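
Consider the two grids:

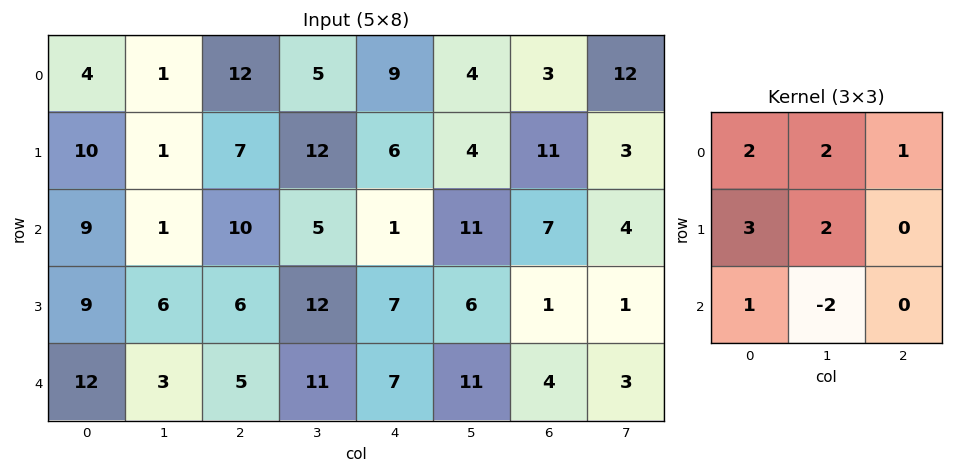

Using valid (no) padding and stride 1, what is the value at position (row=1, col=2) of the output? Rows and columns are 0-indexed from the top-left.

The receptive field on the input at this output position is [7 12 6 / 10 5 1 / 6 12 7]. Elementwise product with the kernel and sum: 7·2 + 12·2 + 6·1 + 10·3 + 5·2 + 6·1 + 12·-2.

66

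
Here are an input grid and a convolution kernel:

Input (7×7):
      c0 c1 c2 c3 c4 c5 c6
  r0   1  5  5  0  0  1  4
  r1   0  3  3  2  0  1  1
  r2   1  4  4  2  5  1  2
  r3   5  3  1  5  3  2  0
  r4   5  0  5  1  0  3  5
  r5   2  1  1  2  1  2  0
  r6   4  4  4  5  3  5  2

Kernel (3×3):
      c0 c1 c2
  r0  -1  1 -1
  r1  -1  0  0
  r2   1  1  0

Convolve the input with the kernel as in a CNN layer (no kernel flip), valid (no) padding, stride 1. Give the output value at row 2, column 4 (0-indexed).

-6

The receptive field on the input at this output position is [5 1 2 / 3 2 0 / 0 3 5]. Elementwise product with the kernel and sum: 5·-1 + 1·1 + 2·-1 + 3·-1 + 0·1 + 3·1.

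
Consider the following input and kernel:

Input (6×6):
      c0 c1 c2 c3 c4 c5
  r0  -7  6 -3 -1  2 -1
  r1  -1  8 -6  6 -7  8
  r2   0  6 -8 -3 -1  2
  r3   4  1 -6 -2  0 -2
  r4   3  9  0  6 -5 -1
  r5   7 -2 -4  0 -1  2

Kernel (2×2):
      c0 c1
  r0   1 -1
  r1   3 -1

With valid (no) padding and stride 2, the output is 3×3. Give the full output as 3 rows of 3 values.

-24 -26 -26
5 -21 -1
17 -18 -9

Output[0,0]: The receptive field on the input at this output position is [-7 6 / -1 8]. Elementwise product with the kernel and sum: -7·1 + 6·-1 + -1·3 + 8·-1.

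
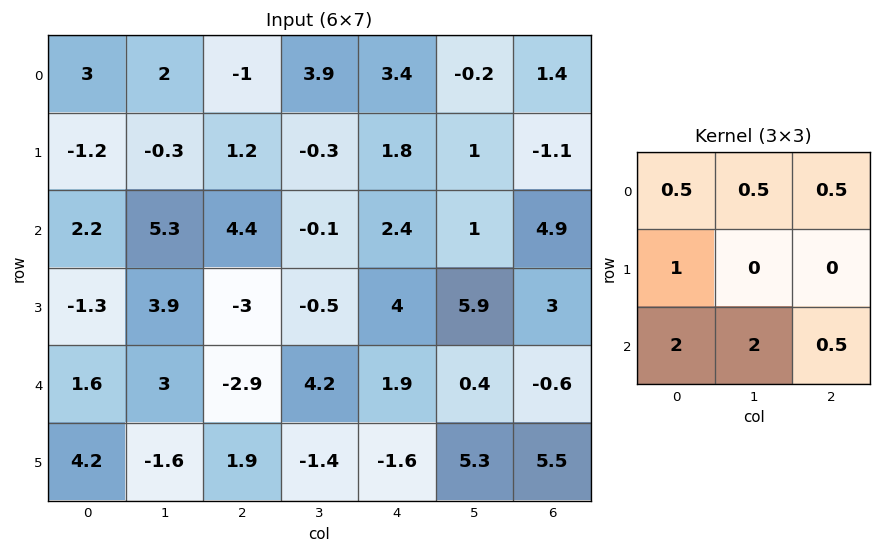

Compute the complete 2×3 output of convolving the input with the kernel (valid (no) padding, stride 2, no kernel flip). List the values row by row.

Output[0,0]: The receptive field on the input at this output position is [3 2 -1 / -1.2 -0.3 1.2 / 2.2 5.3 4.4]. Elementwise product with the kernel and sum: 3·0.5 + 2·0.5 + -1·0.5 + -1.2·1 + 2.2·2 + 5.3·2 + 4.4·0.5.

18 14.15 13.35
12.4 3.9 12.45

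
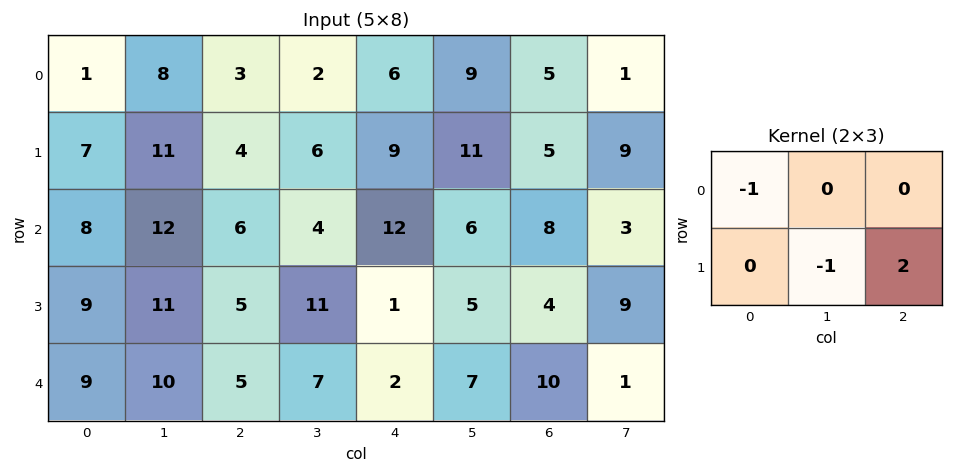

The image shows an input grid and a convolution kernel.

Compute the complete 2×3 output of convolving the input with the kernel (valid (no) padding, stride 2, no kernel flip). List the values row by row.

-4 9 -7
-9 -15 -9

Output[0,0]: The receptive field on the input at this output position is [1 8 3 / 7 11 4]. Elementwise product with the kernel and sum: 1·-1 + 11·-1 + 4·2.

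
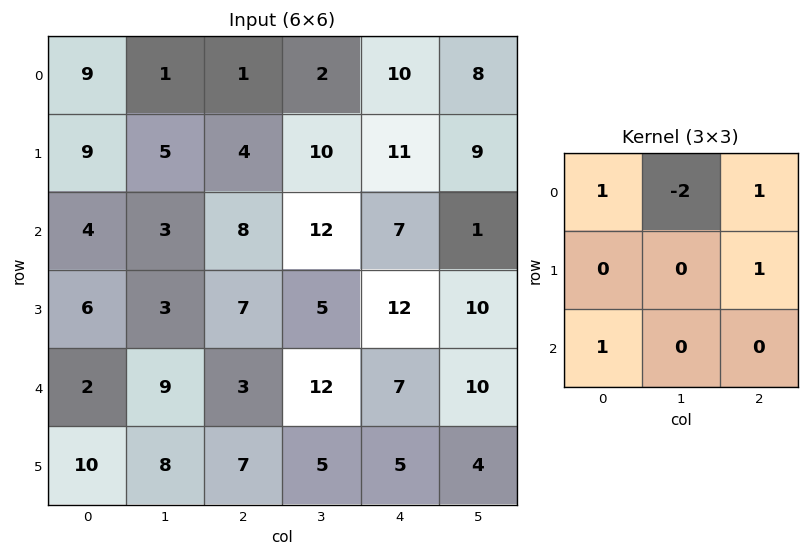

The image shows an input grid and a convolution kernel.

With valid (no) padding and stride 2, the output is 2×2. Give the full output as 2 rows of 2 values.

Output[0,0]: The receptive field on the input at this output position is [9 1 1 / 9 5 4 / 4 3 8]. Elementwise product with the kernel and sum: 9·1 + 1·-2 + 1·1 + 4·1 + 4·1.

16 26
15 6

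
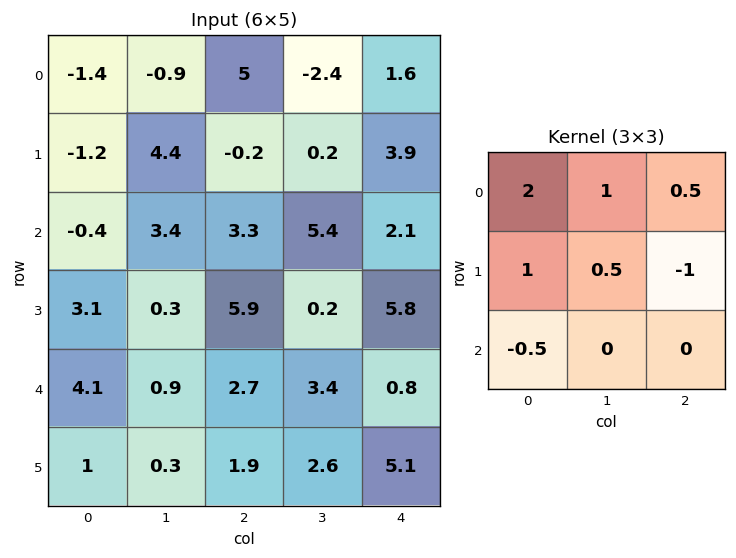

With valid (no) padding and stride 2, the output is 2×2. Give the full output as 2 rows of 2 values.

Output[0,0]: The receptive field on the input at this output position is [-1.4 -0.9 5 / -1.2 4.4 -0.2 / -0.4 3.4 3.3]. Elementwise product with the kernel and sum: -1.4·2 + -0.9·1 + 5·0.5 + -1.2·1 + 4.4·0.5 + -0.2·-1 + -0.4·-0.5.

0.2 2.75
-0.45 11.9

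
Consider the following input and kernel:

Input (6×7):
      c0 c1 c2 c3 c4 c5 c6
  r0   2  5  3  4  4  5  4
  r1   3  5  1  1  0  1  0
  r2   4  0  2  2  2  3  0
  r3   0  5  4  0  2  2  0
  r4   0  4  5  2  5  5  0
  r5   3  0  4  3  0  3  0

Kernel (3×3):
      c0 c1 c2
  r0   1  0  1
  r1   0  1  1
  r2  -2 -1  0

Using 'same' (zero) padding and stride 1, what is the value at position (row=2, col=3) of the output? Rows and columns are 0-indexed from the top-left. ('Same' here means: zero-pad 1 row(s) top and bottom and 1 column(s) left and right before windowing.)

The receptive field on the zero-padded input at this output position is [1 1 0 / 2 2 2 / 4 0 2]. Elementwise product with the kernel and sum: 1·1 + 0·1 + 2·1 + 2·1 + 4·-2 + 0·-1.

-3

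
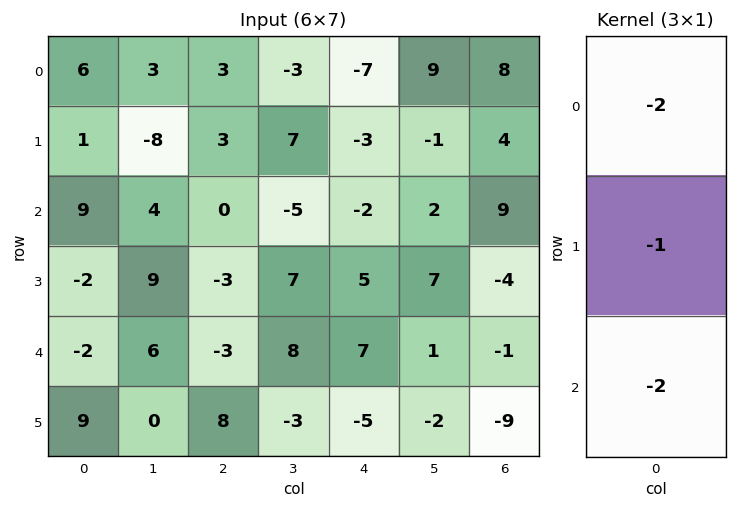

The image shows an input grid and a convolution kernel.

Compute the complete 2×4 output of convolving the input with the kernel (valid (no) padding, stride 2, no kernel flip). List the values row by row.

-31 -9 21 -38
-12 9 -15 -12

Output[0,0]: The receptive field on the input at this output position is [6 / 1 / 9]. Elementwise product with the kernel and sum: 6·-2 + 1·-1 + 9·-2.
Output[0,1]: The receptive field on the input at this output position is [3 / 3 / 0]. Elementwise product with the kernel and sum: 3·-2 + 3·-1 + 0·-2.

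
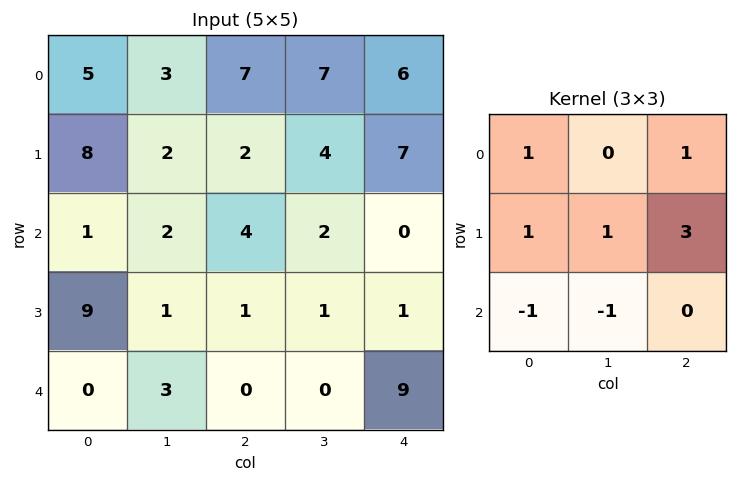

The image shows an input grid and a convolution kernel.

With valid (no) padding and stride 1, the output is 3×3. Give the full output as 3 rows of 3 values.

Output[0,0]: The receptive field on the input at this output position is [5 3 7 / 8 2 2 / 1 2 4]. Elementwise product with the kernel and sum: 5·1 + 7·1 + 8·1 + 2·1 + 2·3 + 1·-1 + 2·-1.
Output[0,1]: The receptive field on the input at this output position is [3 7 7 / 2 2 4 / 2 4 2]. Elementwise product with the kernel and sum: 3·1 + 7·1 + 2·1 + 2·1 + 4·3 + 2·-1 + 4·-1.

25 20 34
15 16 13
15 6 9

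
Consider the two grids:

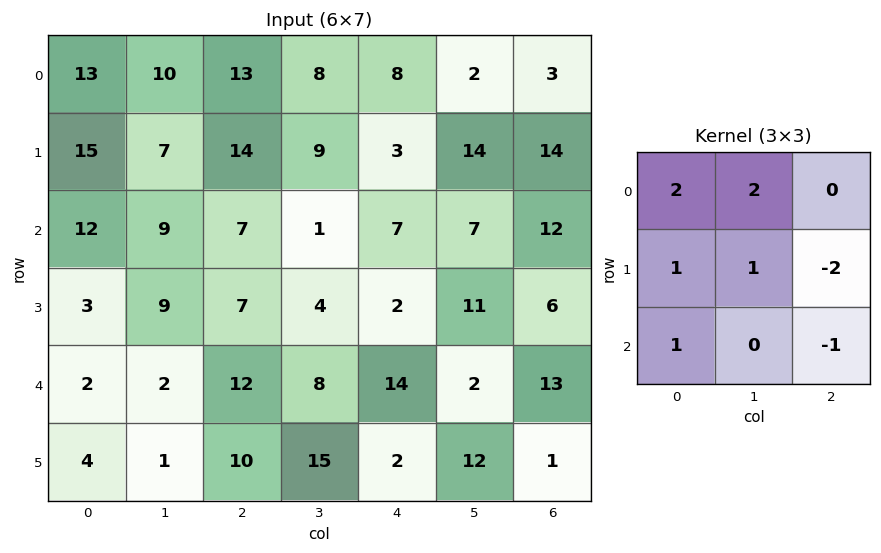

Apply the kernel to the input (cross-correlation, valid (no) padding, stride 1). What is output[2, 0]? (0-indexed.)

The receptive field on the input at this output position is [12 9 7 / 3 9 7 / 2 2 12]. Elementwise product with the kernel and sum: 12·2 + 9·2 + 3·1 + 9·1 + 7·-2 + 2·1 + 12·-1.

30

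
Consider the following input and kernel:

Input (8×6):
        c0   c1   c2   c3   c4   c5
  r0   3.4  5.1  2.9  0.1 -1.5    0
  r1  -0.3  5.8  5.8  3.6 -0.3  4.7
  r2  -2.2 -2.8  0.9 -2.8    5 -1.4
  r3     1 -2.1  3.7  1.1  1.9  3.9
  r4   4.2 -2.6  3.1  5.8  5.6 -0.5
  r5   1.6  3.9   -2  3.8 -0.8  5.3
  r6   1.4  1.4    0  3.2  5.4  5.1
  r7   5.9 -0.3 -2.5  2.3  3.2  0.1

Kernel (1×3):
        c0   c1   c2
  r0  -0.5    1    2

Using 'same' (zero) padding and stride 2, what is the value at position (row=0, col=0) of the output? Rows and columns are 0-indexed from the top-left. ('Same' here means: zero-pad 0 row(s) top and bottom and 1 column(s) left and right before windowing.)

13.6

The receptive field on the zero-padded input at this output position is [0 3.4 5.1]. Elementwise product with the kernel and sum: 0·-0.5 + 3.4·1 + 5.1·2.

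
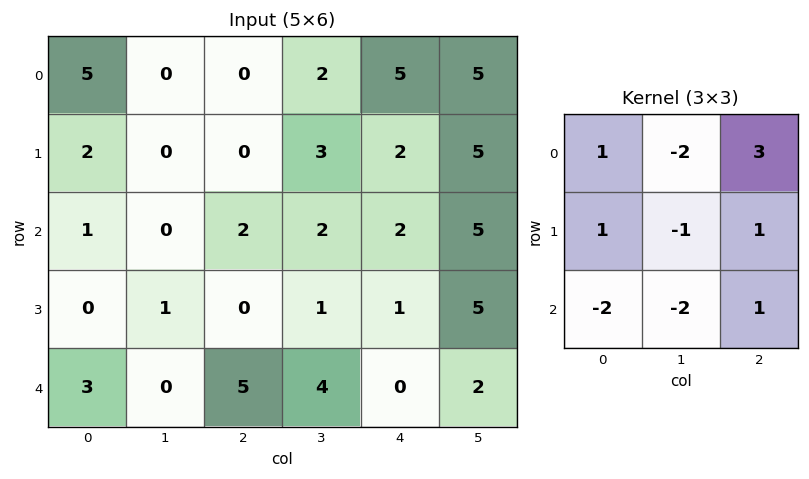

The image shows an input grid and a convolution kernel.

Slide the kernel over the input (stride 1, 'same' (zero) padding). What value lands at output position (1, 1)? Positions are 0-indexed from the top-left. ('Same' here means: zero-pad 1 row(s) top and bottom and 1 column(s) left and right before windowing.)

7

The receptive field on the zero-padded input at this output position is [5 0 0 / 2 0 0 / 1 0 2]. Elementwise product with the kernel and sum: 5·1 + 0·-2 + 0·3 + 2·1 + 0·-1 + 0·1 + 1·-2 + 0·-2 + 2·1.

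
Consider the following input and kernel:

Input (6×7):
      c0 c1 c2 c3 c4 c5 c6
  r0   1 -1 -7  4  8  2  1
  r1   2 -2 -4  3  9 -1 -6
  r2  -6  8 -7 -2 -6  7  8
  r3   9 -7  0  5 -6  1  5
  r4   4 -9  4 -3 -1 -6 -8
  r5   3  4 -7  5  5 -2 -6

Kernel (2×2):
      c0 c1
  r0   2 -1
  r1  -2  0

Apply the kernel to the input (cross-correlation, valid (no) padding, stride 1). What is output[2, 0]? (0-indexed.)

The receptive field on the input at this output position is [-6 8 / 9 -7]. Elementwise product with the kernel and sum: -6·2 + 8·-1 + 9·-2.

-38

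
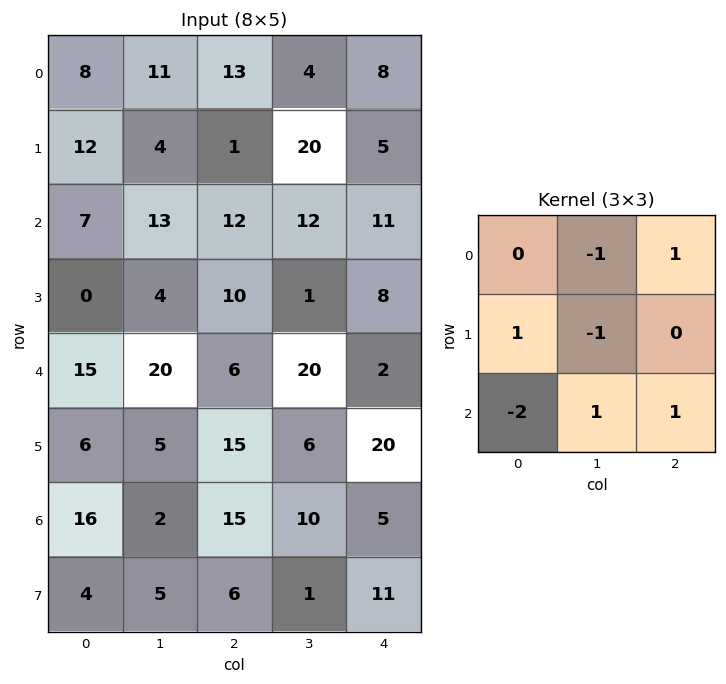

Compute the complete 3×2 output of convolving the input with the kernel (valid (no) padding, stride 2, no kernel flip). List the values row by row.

21 -16
-9 18
-28 -24

Output[0,0]: The receptive field on the input at this output position is [8 11 13 / 12 4 1 / 7 13 12]. Elementwise product with the kernel and sum: 11·-1 + 13·1 + 12·1 + 4·-1 + 7·-2 + 13·1 + 12·1.
Output[0,1]: The receptive field on the input at this output position is [13 4 8 / 1 20 5 / 12 12 11]. Elementwise product with the kernel and sum: 4·-1 + 8·1 + 1·1 + 20·-1 + 12·-2 + 12·1 + 11·1.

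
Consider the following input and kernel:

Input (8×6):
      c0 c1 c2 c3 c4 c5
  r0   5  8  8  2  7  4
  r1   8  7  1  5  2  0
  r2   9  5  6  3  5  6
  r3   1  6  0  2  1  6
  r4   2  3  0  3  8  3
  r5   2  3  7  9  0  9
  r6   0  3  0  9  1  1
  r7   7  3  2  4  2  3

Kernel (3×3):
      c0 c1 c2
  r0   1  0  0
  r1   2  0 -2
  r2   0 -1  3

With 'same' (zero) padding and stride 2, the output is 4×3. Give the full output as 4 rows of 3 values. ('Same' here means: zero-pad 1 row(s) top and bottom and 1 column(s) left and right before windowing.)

-3 26 -6
7 17 16
1 26 29
-4 1 32

Output[0,0]: The receptive field on the zero-padded input at this output position is [0 0 0 / 0 5 8 / 0 8 7]. Elementwise product with the kernel and sum: 0·1 + 0·2 + 8·-2 + 8·-1 + 7·3.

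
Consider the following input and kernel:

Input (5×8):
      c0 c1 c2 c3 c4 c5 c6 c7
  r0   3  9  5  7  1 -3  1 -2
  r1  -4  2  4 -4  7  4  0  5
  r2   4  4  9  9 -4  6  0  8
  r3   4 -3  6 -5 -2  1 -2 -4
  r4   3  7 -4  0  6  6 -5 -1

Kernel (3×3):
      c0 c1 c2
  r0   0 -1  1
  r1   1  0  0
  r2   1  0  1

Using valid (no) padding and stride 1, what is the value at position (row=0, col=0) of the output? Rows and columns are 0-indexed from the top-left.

5

The receptive field on the input at this output position is [3 9 5 / -4 2 4 / 4 4 9]. Elementwise product with the kernel and sum: 9·-1 + 5·1 + -4·1 + 4·1 + 9·1.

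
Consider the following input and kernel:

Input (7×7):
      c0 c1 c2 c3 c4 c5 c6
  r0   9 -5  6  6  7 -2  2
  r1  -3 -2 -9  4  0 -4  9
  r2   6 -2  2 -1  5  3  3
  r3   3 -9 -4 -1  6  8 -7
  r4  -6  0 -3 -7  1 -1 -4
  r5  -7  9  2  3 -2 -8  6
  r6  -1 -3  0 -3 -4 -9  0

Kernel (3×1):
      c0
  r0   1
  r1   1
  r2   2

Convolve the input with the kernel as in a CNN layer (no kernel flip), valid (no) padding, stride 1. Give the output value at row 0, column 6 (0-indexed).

17

The receptive field on the input at this output position is [2 / 9 / 3]. Elementwise product with the kernel and sum: 2·1 + 9·1 + 3·2.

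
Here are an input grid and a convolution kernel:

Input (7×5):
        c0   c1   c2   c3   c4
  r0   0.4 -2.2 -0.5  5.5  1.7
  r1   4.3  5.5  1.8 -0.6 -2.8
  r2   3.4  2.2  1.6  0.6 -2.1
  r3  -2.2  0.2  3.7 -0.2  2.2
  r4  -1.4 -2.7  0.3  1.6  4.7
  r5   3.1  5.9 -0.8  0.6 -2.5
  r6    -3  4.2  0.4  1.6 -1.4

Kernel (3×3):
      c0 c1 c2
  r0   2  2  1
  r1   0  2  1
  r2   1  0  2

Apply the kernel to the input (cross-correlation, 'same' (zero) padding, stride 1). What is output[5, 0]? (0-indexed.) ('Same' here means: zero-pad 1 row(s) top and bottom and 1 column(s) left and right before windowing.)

The receptive field on the zero-padded input at this output position is [0 -1.4 -2.7 / 0 3.1 5.9 / 0 -3 4.2]. Elementwise product with the kernel and sum: 0·2 + -1.4·2 + -2.7·1 + 3.1·2 + 5.9·1 + 0·1 + 4.2·2.

15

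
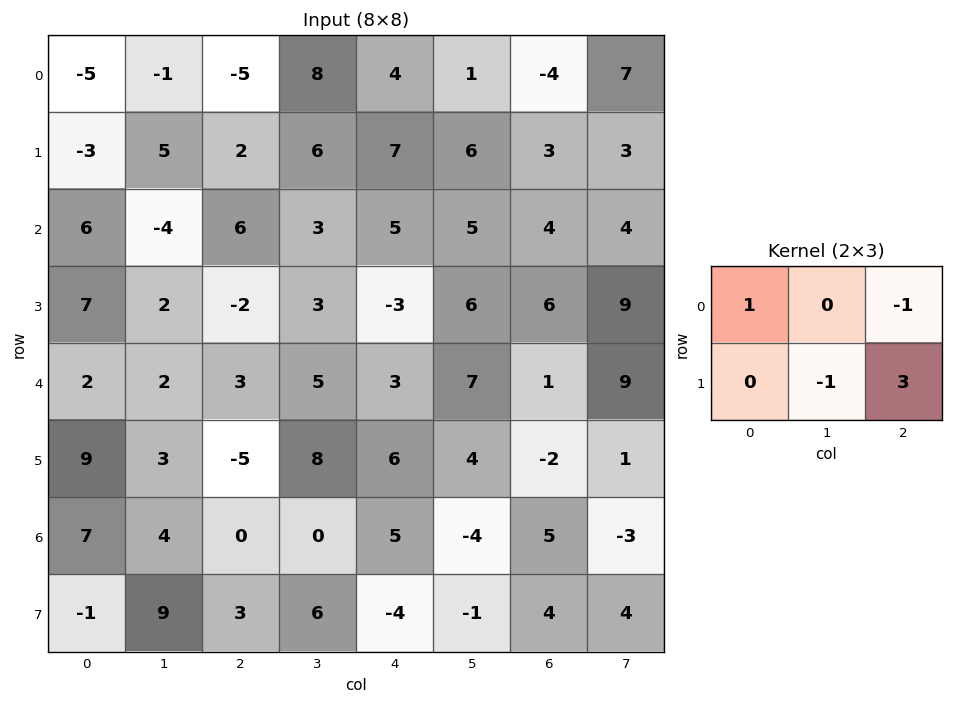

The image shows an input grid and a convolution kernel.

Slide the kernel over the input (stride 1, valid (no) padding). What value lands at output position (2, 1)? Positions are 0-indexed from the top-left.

The receptive field on the input at this output position is [-4 6 3 / 2 -2 3]. Elementwise product with the kernel and sum: -4·1 + 3·-1 + -2·-1 + 3·3.

4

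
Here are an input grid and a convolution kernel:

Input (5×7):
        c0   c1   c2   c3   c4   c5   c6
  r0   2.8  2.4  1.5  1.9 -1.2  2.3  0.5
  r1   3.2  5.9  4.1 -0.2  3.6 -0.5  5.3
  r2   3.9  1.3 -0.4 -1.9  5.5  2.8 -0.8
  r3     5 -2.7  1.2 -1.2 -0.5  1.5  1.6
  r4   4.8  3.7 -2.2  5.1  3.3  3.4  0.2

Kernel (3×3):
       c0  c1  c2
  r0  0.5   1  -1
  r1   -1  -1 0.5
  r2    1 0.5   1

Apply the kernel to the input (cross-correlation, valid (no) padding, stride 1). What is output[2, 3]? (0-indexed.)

14.35

The receptive field on the input at this output position is [-1.9 5.5 2.8 / -1.2 -0.5 1.5 / 5.1 3.3 3.4]. Elementwise product with the kernel and sum: -1.9·0.5 + 5.5·1 + 2.8·-1 + -1.2·-1 + -0.5·-1 + 1.5·0.5 + 5.1·1 + 3.3·0.5 + 3.4·1.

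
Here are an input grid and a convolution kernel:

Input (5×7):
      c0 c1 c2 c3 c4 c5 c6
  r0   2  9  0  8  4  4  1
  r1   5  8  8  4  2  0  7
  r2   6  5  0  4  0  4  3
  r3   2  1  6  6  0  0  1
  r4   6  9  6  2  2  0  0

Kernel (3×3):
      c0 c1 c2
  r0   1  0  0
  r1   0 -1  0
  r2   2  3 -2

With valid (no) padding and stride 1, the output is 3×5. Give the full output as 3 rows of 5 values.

21 3 8 6 10
-5 16 34 16 -4
32 31 8 14 4

Output[0,0]: The receptive field on the input at this output position is [2 9 0 / 5 8 8 / 6 5 0]. Elementwise product with the kernel and sum: 2·1 + 8·-1 + 6·2 + 5·3 + 0·-2.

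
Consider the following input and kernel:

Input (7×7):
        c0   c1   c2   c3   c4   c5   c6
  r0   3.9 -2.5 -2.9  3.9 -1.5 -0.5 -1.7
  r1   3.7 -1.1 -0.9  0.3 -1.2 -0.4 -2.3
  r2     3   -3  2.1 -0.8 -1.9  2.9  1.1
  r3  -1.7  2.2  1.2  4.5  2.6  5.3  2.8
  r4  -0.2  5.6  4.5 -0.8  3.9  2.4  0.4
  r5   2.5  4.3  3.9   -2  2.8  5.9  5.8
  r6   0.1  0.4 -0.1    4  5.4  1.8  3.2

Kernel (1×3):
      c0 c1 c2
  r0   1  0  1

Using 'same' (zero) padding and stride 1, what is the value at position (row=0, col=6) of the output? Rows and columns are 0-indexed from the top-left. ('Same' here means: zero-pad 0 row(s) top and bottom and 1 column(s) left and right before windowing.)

The receptive field on the zero-padded input at this output position is [-0.5 -1.7 0]. Elementwise product with the kernel and sum: -0.5·1 + 0·1.

-0.5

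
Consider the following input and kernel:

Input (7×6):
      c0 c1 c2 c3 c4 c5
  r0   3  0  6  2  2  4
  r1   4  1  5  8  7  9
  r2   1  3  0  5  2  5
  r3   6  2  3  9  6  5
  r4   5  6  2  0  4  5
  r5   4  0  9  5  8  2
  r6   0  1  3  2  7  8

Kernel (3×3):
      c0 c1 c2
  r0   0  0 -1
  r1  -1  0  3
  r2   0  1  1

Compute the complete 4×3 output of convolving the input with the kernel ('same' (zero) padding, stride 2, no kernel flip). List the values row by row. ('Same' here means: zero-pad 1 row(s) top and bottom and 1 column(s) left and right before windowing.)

Output[0,0]: The receptive field on the zero-padded input at this output position is [0 0 0 / 0 3 0 / 0 4 1]. Elementwise product with the kernel and sum: 0·-1 + 0·-1 + 0·3 + 4·1 + 1·1.
Output[0,1]: The receptive field on the zero-padded input at this output position is [0 0 0 / 0 6 2 / 1 5 8]. Elementwise product with the kernel and sum: 0·-1 + 0·-1 + 2·3 + 5·1 + 8·1.

5 19 26
16 16 12
20 -1 20
3 0 20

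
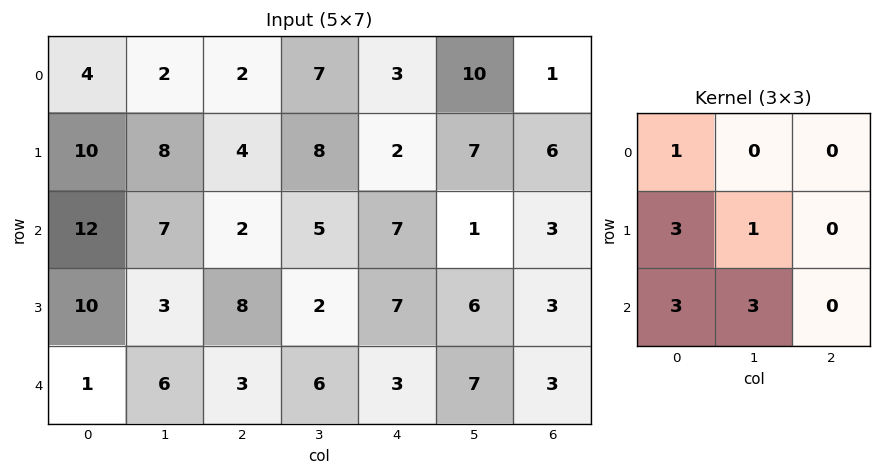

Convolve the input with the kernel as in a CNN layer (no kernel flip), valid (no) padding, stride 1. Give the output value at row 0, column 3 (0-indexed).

69

The receptive field on the input at this output position is [7 3 10 / 8 2 7 / 5 7 1]. Elementwise product with the kernel and sum: 7·1 + 8·3 + 2·1 + 5·3 + 7·3.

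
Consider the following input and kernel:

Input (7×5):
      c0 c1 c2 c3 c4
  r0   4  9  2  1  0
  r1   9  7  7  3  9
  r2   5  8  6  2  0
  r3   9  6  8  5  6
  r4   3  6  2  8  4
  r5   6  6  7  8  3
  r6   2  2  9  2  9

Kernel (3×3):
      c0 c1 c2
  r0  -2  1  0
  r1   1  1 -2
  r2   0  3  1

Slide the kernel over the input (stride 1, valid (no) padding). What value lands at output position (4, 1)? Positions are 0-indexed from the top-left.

16

The receptive field on the input at this output position is [6 2 8 / 6 7 8 / 2 9 2]. Elementwise product with the kernel and sum: 6·-2 + 2·1 + 6·1 + 7·1 + 8·-2 + 9·3 + 2·1.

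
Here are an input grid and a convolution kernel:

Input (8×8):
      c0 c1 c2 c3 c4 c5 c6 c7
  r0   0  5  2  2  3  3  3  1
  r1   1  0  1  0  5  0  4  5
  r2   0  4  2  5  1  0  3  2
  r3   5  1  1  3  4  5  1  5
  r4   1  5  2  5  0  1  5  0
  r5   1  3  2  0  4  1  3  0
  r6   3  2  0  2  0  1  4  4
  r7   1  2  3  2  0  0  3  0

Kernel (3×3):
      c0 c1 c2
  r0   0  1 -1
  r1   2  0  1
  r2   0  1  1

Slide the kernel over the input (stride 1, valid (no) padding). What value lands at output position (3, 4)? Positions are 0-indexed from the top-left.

13

The receptive field on the input at this output position is [4 5 1 / 0 1 5 / 4 1 3]. Elementwise product with the kernel and sum: 5·1 + 1·-1 + 0·2 + 5·1 + 1·1 + 3·1.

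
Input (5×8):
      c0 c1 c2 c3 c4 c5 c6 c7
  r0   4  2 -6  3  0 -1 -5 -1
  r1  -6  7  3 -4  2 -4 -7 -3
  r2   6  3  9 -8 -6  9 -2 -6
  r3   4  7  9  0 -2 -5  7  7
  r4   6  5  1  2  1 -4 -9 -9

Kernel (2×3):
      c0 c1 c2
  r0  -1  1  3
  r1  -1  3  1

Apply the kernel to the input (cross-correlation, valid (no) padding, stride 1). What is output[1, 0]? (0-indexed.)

34

The receptive field on the input at this output position is [-6 7 3 / 6 3 9]. Elementwise product with the kernel and sum: -6·-1 + 7·1 + 3·3 + 6·-1 + 3·3 + 9·1.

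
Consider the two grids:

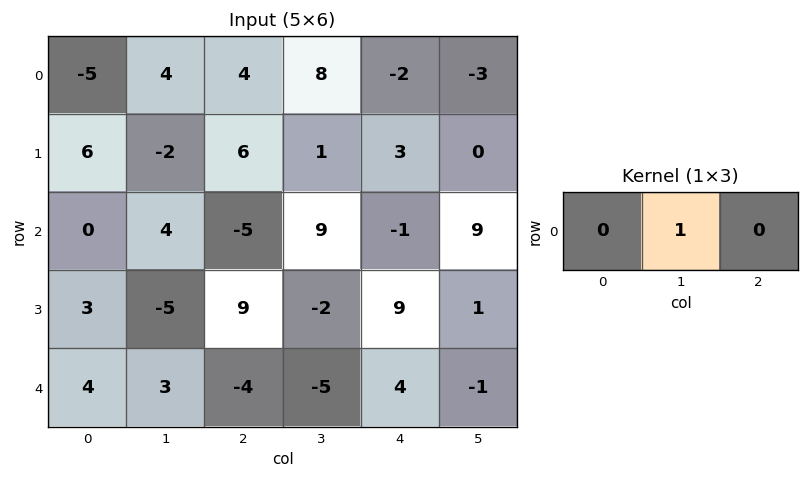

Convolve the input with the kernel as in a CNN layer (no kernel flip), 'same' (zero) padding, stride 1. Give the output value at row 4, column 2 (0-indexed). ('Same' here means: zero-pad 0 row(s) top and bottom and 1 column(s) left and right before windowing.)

-4

The receptive field on the zero-padded input at this output position is [3 -4 -5]. Elementwise product with the kernel and sum: -4·1.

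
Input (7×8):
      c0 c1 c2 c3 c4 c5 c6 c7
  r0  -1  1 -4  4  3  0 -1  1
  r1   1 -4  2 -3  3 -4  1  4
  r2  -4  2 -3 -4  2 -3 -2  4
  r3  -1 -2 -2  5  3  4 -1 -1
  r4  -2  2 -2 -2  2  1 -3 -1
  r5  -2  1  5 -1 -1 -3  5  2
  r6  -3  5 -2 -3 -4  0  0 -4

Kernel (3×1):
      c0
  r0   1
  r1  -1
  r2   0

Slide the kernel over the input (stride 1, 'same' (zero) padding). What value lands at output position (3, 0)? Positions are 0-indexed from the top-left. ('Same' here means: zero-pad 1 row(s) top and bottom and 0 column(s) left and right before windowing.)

-3

The receptive field on the zero-padded input at this output position is [-4 / -1 / -2]. Elementwise product with the kernel and sum: -4·1 + -1·-1.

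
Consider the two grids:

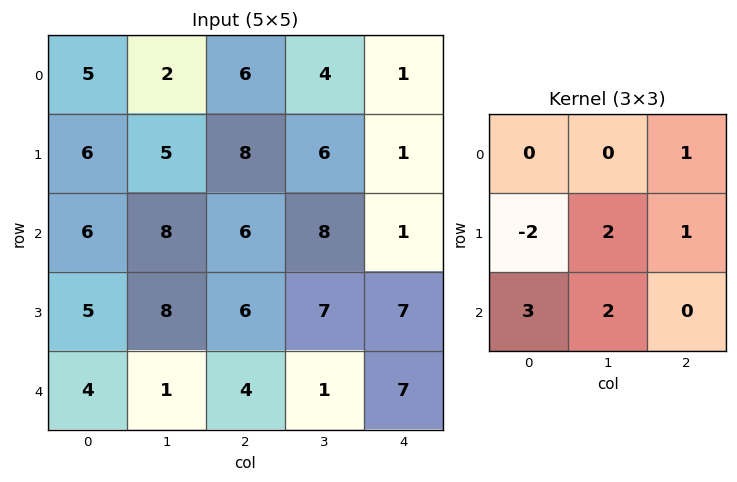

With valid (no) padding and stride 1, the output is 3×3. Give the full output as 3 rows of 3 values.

Output[0,0]: The receptive field on the input at this output position is [5 2 6 / 6 5 8 / 6 8 6]. Elementwise product with the kernel and sum: 6·1 + 6·-2 + 5·2 + 8·1 + 6·3 + 8·2.
Output[0,1]: The receptive field on the input at this output position is [2 6 4 / 5 8 6 / 8 6 8]. Elementwise product with the kernel and sum: 4·1 + 5·-2 + 8·2 + 6·1 + 8·3 + 6·2.

46 52 32
49 46 38
32 22 24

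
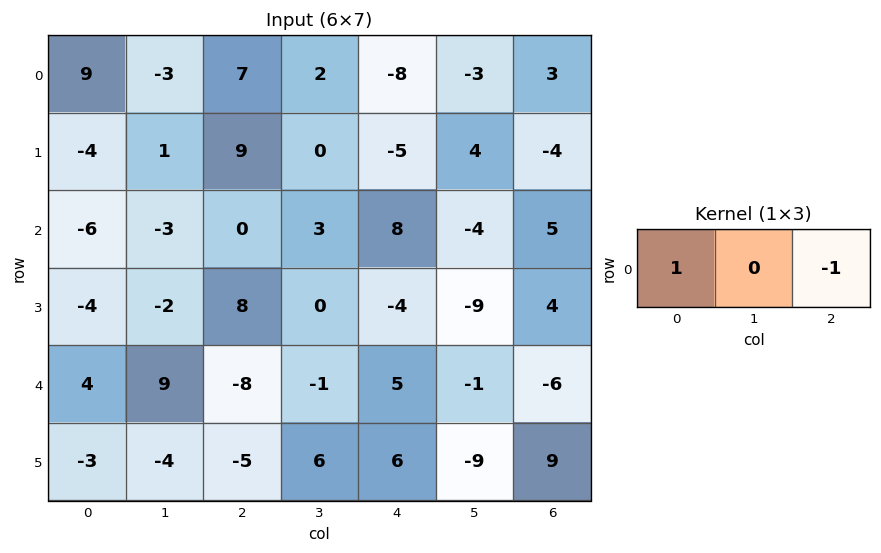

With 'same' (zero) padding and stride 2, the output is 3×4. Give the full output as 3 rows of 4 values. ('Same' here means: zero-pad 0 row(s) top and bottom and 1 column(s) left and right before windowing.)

Output[0,0]: The receptive field on the zero-padded input at this output position is [0 9 -3]. Elementwise product with the kernel and sum: 0·1 + -3·-1.
Output[0,1]: The receptive field on the zero-padded input at this output position is [-3 7 2]. Elementwise product with the kernel and sum: -3·1 + 2·-1.

3 -5 5 -3
3 -6 7 -4
-9 10 0 -1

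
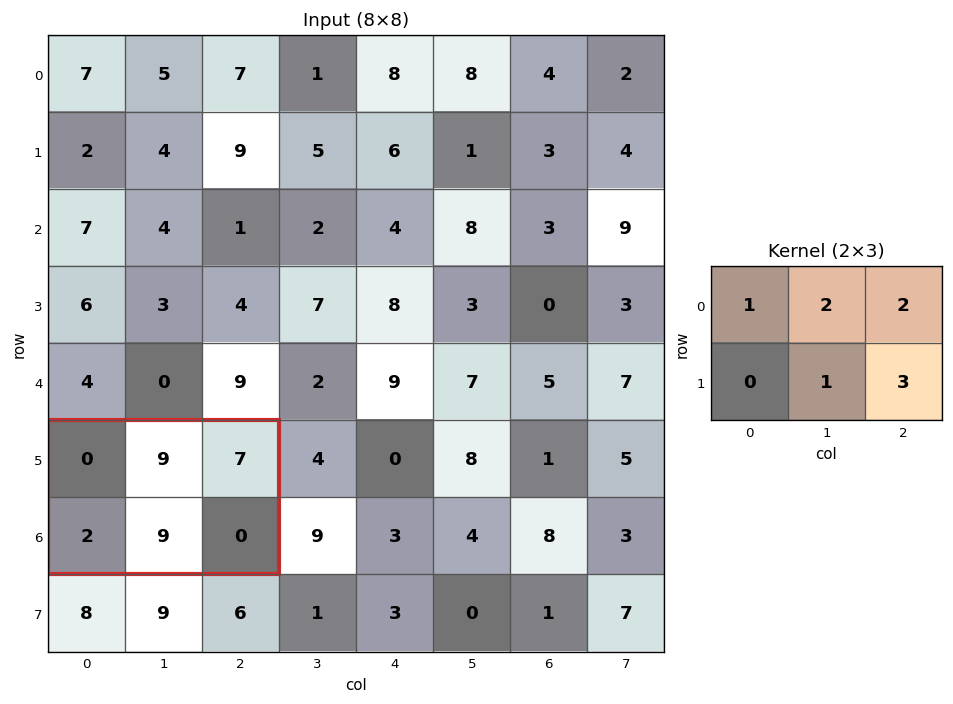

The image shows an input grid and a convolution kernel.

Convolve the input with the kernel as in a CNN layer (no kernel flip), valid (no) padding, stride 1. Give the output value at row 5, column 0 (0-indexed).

41

The receptive field on the input at this output position is [0 9 7 / 2 9 0]. Elementwise product with the kernel and sum: 0·1 + 9·2 + 7·2 + 9·1 + 0·3.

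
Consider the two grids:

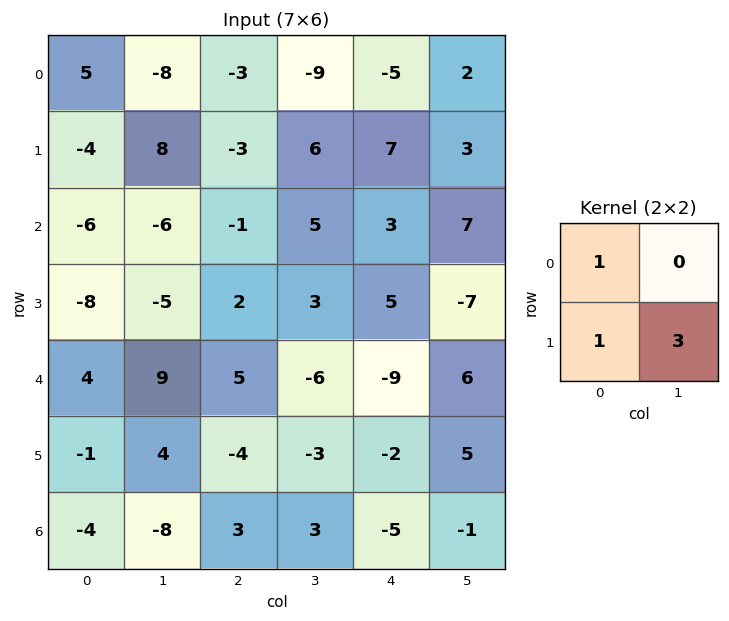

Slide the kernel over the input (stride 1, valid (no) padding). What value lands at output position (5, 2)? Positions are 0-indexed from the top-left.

8

The receptive field on the input at this output position is [-4 -3 / 3 3]. Elementwise product with the kernel and sum: -4·1 + 3·1 + 3·3.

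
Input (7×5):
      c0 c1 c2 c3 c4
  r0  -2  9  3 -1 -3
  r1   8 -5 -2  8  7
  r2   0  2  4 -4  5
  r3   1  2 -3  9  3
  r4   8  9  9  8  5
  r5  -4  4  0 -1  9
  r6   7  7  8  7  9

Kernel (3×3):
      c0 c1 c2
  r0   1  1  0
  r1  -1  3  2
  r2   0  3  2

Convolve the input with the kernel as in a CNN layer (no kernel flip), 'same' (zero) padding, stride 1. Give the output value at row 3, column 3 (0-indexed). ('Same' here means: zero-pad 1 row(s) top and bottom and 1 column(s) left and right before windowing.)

The receptive field on the zero-padded input at this output position is [4 -4 5 / -3 9 3 / 9 8 5]. Elementwise product with the kernel and sum: 4·1 + -4·1 + -3·-1 + 9·3 + 3·2 + 8·3 + 5·2.

70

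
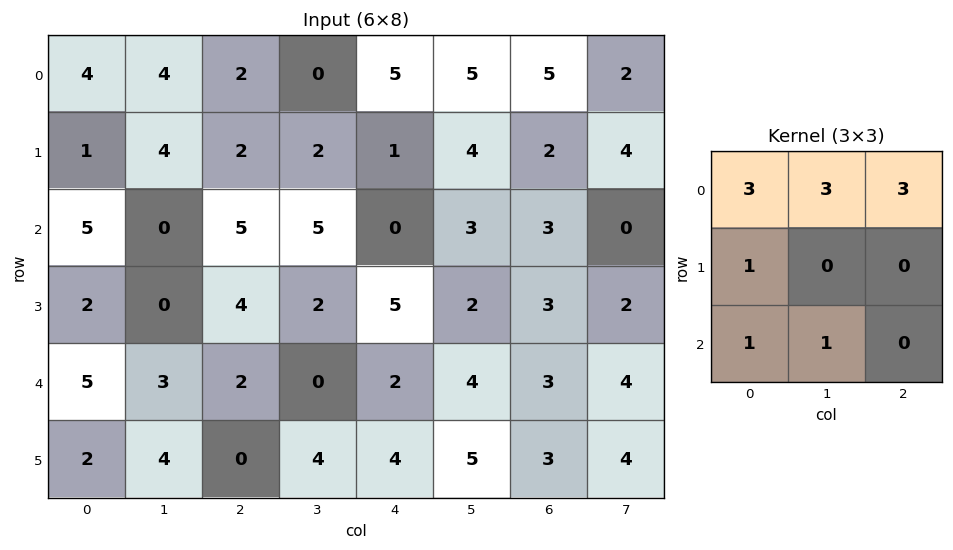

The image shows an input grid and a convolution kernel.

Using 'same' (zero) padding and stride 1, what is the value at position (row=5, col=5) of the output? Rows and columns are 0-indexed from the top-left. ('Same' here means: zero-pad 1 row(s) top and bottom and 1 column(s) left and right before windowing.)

31

The receptive field on the zero-padded input at this output position is [2 4 3 / 4 5 3 / 0 0 0]. Elementwise product with the kernel and sum: 2·3 + 4·3 + 3·3 + 4·1 + 0·1 + 0·1.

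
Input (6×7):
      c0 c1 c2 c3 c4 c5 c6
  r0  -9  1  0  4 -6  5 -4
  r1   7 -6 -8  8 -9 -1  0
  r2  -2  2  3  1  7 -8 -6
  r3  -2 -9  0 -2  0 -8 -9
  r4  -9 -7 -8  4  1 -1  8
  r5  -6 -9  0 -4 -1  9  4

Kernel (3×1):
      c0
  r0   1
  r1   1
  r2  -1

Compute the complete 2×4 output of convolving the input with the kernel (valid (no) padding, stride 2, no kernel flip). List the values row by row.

0 -11 -22 2
5 11 6 -23

Output[0,0]: The receptive field on the input at this output position is [-9 / 7 / -2]. Elementwise product with the kernel and sum: -9·1 + 7·1 + -2·-1.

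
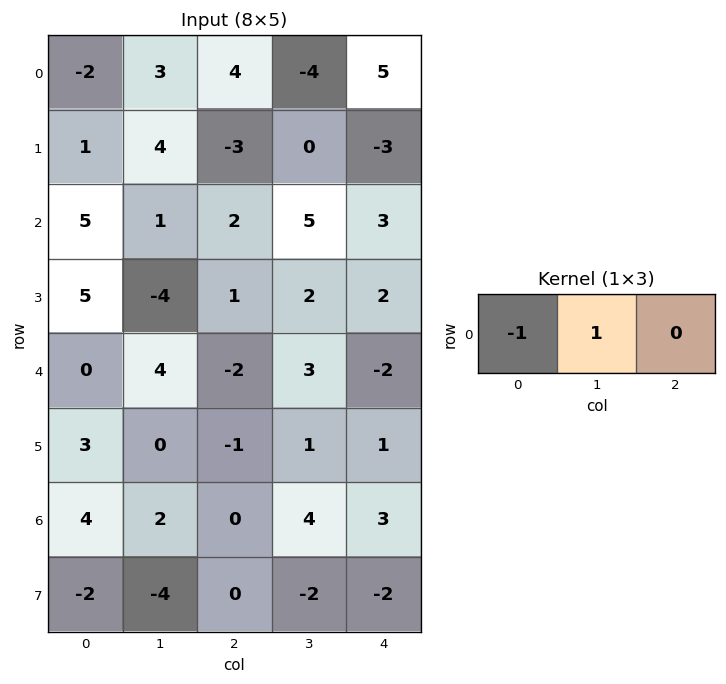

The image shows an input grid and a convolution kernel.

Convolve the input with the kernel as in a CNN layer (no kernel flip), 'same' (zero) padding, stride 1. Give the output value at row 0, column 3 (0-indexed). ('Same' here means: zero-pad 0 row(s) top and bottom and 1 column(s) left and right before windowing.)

The receptive field on the zero-padded input at this output position is [4 -4 5]. Elementwise product with the kernel and sum: 4·-1 + -4·1.

-8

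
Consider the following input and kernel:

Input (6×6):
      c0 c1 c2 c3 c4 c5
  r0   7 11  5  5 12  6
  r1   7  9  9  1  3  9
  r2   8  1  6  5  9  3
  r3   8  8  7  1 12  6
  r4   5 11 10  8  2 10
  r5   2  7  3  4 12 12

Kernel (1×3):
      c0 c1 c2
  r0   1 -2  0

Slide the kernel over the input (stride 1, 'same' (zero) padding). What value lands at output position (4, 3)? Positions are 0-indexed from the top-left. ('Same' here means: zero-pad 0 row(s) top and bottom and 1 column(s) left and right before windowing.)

The receptive field on the zero-padded input at this output position is [10 8 2]. Elementwise product with the kernel and sum: 10·1 + 8·-2.

-6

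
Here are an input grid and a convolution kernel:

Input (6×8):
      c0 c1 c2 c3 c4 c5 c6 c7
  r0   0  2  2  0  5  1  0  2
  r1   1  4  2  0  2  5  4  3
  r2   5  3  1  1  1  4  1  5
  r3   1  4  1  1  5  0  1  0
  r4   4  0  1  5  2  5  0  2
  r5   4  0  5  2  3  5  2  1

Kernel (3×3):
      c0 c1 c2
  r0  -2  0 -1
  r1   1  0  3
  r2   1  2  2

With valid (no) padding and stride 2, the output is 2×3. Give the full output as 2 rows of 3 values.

Output[0,0]: The receptive field on the input at this output position is [0 2 2 / 1 4 2 / 5 3 1]. Elementwise product with the kernel and sum: 0·-2 + 2·-1 + 1·1 + 2·3 + 5·1 + 3·2 + 1·2.

18 4 15
-1 28 17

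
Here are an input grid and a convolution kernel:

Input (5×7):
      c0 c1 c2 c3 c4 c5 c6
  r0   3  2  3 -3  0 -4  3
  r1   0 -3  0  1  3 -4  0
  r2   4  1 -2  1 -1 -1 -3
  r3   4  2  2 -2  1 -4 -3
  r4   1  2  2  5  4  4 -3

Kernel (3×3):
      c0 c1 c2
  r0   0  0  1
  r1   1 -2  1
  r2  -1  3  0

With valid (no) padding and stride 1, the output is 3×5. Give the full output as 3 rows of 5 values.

8 -12 6 -17 12
2 11 -10 3 -15
5 1 19 -2 11

Output[0,0]: The receptive field on the input at this output position is [3 2 3 / 0 -3 0 / 4 1 -2]. Elementwise product with the kernel and sum: 3·1 + 0·1 + -3·-2 + 0·1 + 4·-1 + 1·3.
Output[0,1]: The receptive field on the input at this output position is [2 3 -3 / -3 0 1 / 1 -2 1]. Elementwise product with the kernel and sum: -3·1 + -3·1 + 0·-2 + 1·1 + 1·-1 + -2·3.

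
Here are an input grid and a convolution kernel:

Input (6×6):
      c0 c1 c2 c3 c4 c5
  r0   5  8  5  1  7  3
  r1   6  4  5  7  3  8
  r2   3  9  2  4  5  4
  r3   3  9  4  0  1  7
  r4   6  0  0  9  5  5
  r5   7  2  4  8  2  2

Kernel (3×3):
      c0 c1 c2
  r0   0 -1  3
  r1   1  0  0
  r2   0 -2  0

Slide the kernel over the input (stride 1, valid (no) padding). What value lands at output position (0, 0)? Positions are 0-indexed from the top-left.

The receptive field on the input at this output position is [5 8 5 / 6 4 5 / 3 9 2]. Elementwise product with the kernel and sum: 8·-1 + 5·3 + 6·1 + 9·-2.

-5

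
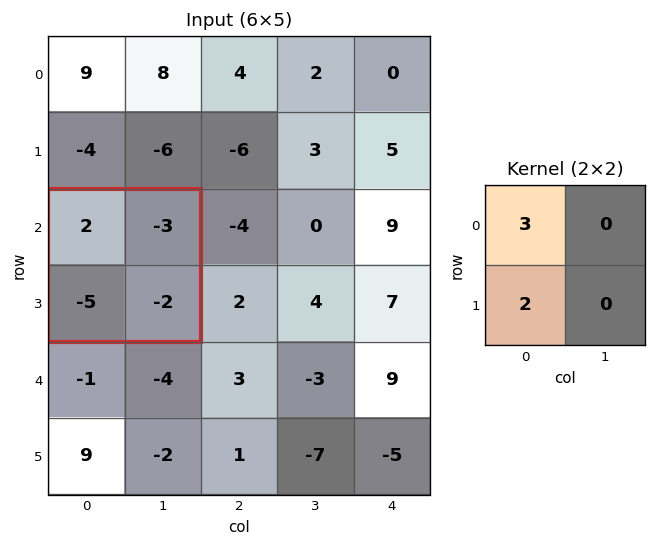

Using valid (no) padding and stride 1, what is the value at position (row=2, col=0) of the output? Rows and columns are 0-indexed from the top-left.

-4

The receptive field on the input at this output position is [2 -3 / -5 -2]. Elementwise product with the kernel and sum: 2·3 + -5·2.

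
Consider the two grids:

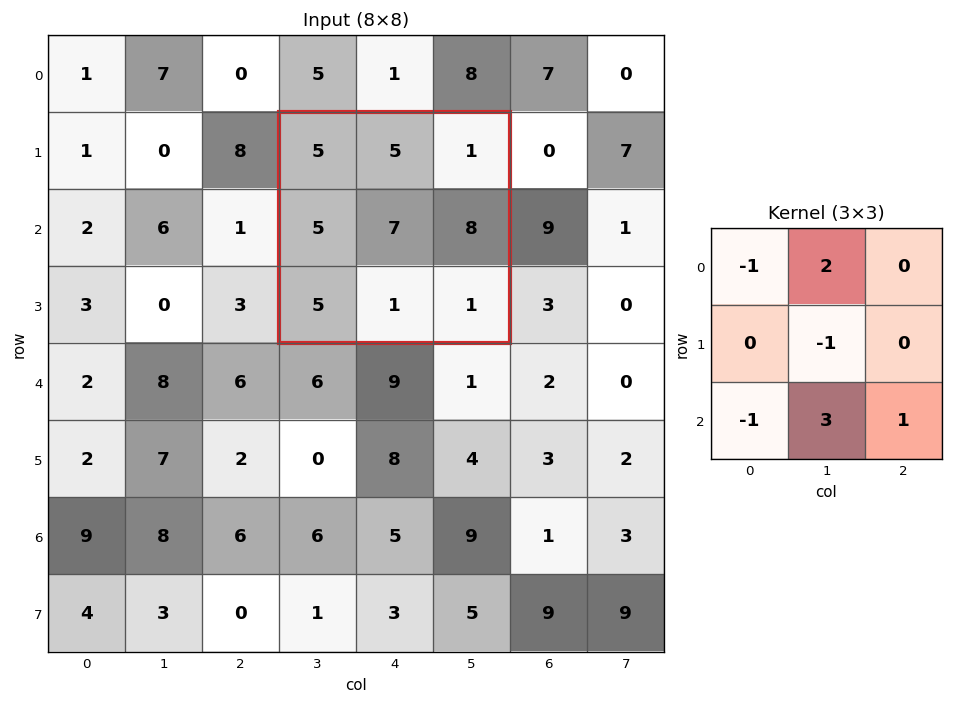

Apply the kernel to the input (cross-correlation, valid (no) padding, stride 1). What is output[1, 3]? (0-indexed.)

The receptive field on the input at this output position is [5 5 1 / 5 7 8 / 5 1 1]. Elementwise product with the kernel and sum: 5·-1 + 5·2 + 7·-1 + 5·-1 + 1·3 + 1·1.

-3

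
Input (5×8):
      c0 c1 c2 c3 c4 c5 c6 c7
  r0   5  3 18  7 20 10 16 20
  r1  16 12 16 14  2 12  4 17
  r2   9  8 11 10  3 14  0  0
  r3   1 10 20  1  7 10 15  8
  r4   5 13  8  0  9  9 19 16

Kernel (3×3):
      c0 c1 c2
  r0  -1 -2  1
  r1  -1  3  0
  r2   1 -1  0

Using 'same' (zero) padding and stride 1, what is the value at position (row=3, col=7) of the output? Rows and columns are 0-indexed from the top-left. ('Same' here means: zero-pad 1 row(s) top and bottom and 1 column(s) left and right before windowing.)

12

The receptive field on the zero-padded input at this output position is [0 0 0 / 15 8 0 / 19 16 0]. Elementwise product with the kernel and sum: 0·-1 + 0·-2 + 0·1 + 15·-1 + 8·3 + 19·1 + 16·-1.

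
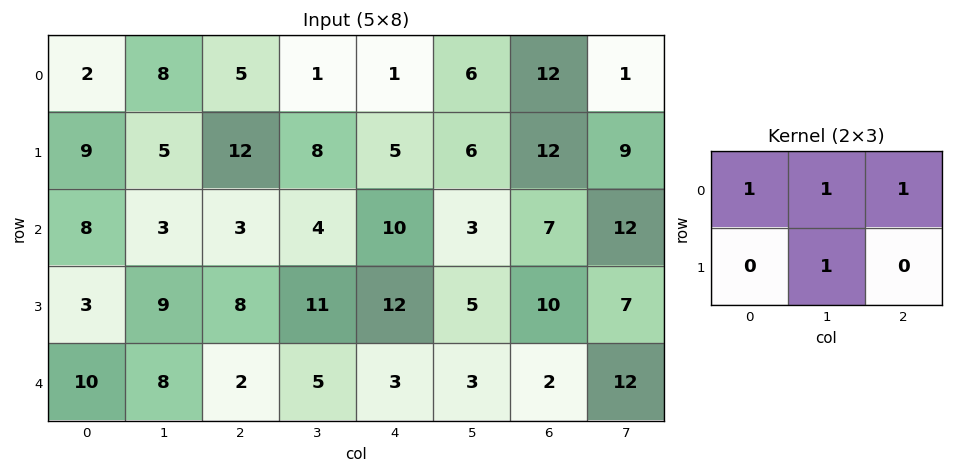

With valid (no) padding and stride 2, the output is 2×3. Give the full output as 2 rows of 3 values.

20 15 25
23 28 25

Output[0,0]: The receptive field on the input at this output position is [2 8 5 / 9 5 12]. Elementwise product with the kernel and sum: 2·1 + 8·1 + 5·1 + 5·1.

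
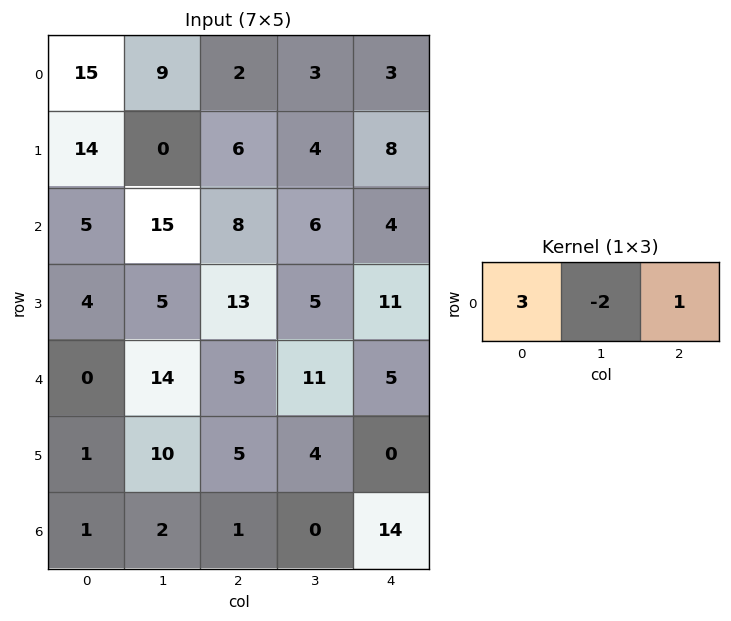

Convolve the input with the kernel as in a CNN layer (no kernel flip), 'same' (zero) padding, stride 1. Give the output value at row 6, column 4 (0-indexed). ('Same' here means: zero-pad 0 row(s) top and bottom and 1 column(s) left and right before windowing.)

-28

The receptive field on the zero-padded input at this output position is [0 14 0]. Elementwise product with the kernel and sum: 0·3 + 14·-2 + 0·1.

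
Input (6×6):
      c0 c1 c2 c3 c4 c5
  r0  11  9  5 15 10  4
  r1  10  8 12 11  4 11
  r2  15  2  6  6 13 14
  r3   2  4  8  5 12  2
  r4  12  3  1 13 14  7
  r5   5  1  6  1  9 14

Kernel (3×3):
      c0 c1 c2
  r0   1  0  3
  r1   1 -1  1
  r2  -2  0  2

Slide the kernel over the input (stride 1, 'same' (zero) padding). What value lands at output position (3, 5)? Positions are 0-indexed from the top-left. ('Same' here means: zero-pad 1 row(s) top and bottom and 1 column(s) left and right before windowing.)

-5

The receptive field on the zero-padded input at this output position is [13 14 0 / 12 2 0 / 14 7 0]. Elementwise product with the kernel and sum: 13·1 + 0·3 + 12·1 + 2·-1 + 0·1 + 14·-2 + 0·2.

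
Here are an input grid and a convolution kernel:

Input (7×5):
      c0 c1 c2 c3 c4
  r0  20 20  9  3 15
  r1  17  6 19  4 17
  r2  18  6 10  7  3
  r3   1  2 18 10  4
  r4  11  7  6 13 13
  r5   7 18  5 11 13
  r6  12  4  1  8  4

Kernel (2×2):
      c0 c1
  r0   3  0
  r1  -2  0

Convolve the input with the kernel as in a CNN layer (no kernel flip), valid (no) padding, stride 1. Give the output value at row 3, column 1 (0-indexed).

The receptive field on the input at this output position is [2 18 / 7 6]. Elementwise product with the kernel and sum: 2·3 + 7·-2.

-8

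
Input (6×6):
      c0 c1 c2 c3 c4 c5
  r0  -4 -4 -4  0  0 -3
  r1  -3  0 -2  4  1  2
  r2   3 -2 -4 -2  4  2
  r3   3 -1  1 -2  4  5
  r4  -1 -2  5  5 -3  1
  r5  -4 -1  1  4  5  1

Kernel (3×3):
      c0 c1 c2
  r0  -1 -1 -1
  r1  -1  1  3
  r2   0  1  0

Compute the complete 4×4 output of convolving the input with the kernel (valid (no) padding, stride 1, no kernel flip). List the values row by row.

Output[0,0]: The receptive field on the input at this output position is [-4 -4 -4 / -3 0 -2 / 3 -2 -4]. Elementwise product with the kernel and sum: -4·-1 + -4·-1 + -4·-1 + -3·-1 + 0·1 + -2·3 + -2·1.
Output[0,1]: The receptive field on the input at this output position is [-4 -4 0 / 0 -2 4 / -2 -4 -2]. Elementwise product with the kernel and sum: -4·-1 + -4·-1 + 0·-1 + 0·-1 + -2·1 + 4·3 + -4·1.

7 14 11 10
-13 -9 9 9
0 9 16 14
10 25 -8 -7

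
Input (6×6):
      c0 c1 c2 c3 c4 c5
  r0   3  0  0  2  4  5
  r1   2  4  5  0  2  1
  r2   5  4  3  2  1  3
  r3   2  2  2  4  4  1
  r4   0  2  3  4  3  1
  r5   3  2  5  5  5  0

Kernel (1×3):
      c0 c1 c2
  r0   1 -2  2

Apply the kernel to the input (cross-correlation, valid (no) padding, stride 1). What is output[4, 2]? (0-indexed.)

1

The receptive field on the input at this output position is [3 4 3]. Elementwise product with the kernel and sum: 3·1 + 4·-2 + 3·2.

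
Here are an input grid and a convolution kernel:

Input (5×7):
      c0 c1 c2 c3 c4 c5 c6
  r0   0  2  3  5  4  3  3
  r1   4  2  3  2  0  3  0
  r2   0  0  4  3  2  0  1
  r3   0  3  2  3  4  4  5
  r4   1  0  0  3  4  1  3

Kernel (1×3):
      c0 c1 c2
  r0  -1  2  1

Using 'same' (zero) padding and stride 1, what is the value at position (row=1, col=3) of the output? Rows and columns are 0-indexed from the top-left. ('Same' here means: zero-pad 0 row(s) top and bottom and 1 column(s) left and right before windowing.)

The receptive field on the zero-padded input at this output position is [3 2 0]. Elementwise product with the kernel and sum: 3·-1 + 2·2 + 0·1.

1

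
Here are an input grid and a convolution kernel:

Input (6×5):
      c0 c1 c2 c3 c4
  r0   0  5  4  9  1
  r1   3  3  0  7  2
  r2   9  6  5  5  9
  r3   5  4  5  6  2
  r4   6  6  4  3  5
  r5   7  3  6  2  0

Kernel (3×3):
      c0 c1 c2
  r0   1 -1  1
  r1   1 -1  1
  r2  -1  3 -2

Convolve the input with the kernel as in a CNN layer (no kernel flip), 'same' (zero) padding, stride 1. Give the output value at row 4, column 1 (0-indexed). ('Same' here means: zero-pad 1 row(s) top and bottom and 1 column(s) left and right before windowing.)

0

The receptive field on the zero-padded input at this output position is [5 4 5 / 6 6 4 / 7 3 6]. Elementwise product with the kernel and sum: 5·1 + 4·-1 + 5·1 + 6·1 + 6·-1 + 4·1 + 7·-1 + 3·3 + 6·-2.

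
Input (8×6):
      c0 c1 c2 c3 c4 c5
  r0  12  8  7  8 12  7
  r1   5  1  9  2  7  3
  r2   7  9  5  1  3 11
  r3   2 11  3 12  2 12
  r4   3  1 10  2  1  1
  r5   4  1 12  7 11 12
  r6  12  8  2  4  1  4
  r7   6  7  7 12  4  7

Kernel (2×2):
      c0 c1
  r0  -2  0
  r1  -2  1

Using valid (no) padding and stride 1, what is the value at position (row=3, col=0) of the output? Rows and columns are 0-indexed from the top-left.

The receptive field on the input at this output position is [2 11 / 3 1]. Elementwise product with the kernel and sum: 2·-2 + 3·-2 + 1·1.

-9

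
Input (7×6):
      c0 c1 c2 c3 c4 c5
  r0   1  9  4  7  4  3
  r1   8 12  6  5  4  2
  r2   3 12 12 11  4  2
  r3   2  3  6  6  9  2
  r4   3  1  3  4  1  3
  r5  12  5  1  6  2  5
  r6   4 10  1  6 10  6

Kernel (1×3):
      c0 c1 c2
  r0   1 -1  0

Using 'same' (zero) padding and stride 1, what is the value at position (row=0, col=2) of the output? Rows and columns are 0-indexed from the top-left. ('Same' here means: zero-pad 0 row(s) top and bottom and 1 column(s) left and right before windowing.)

The receptive field on the zero-padded input at this output position is [9 4 7]. Elementwise product with the kernel and sum: 9·1 + 4·-1.

5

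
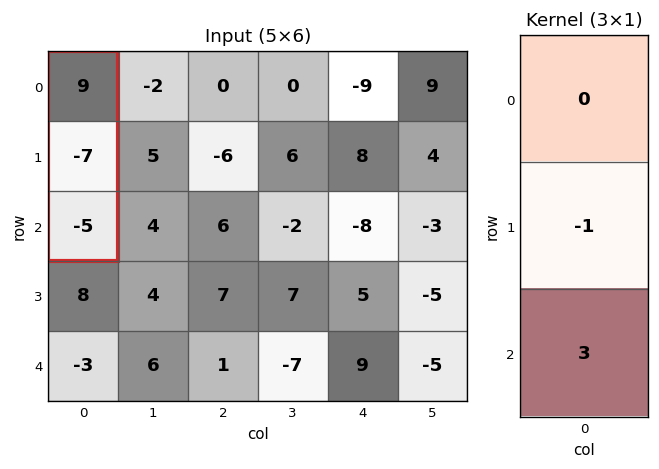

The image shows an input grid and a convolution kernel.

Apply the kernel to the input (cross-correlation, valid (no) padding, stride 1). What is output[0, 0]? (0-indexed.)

The receptive field on the input at this output position is [9 / -7 / -5]. Elementwise product with the kernel and sum: -7·-1 + -5·3.

-8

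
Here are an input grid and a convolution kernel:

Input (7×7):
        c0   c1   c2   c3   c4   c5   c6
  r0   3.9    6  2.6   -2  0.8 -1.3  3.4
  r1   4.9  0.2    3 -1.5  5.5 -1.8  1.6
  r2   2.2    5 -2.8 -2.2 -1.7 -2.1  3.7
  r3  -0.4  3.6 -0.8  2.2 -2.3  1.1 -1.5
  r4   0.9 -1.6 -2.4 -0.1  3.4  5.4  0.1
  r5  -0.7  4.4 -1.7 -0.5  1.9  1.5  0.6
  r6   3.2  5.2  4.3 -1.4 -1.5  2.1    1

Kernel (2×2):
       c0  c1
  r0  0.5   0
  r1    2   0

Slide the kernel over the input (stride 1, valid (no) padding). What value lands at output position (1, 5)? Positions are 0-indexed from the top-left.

-5.1

The receptive field on the input at this output position is [-1.8 1.6 / -2.1 3.7]. Elementwise product with the kernel and sum: -1.8·0.5 + -2.1·2.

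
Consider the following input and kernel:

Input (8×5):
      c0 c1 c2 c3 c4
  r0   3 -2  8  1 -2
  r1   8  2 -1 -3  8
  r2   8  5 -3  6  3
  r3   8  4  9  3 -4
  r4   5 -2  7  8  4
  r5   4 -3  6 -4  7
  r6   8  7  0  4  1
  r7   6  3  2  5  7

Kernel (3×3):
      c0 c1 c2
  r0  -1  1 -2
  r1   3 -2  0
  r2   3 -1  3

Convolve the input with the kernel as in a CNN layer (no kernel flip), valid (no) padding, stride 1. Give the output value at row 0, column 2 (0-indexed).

The receptive field on the input at this output position is [8 1 -2 / -1 -3 8 / -3 6 3]. Elementwise product with the kernel and sum: 8·-1 + 1·1 + -2·-2 + -1·3 + -3·-2 + -3·3 + 6·-1 + 3·3.

-6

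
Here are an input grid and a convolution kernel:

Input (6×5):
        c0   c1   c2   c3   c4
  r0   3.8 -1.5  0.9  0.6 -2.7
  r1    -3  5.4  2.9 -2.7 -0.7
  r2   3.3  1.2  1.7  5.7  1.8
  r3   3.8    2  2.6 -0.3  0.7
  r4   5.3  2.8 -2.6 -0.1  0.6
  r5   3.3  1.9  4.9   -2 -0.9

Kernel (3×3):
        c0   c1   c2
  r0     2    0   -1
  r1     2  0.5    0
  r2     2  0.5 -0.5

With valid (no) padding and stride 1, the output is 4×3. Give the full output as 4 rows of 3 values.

Output[0,0]: The receptive field on the input at this output position is [3.8 -1.5 0.9 / -3 5.4 2.9 / 3.3 1.2 1.7]. Elementwise product with the kernel and sum: 3.8·2 + 0.9·-1 + -3·2 + 5.4·0.5 + 3.3·2 + 1.2·0.5 + 1.7·-0.5.
Output[0,1]: The receptive field on the input at this output position is [-1.5 0.9 0.6 / 5.4 2.9 -2.7 / 1.2 1.7 5.7]. Elementwise product with the kernel and sum: -1.5·2 + 0.6·-1 + 5.4·2 + 2.9·0.5 + 1.2·2 + 1.7·0.5 + 5.7·-0.5.

9.75 9.05 14.3
5.6 22.2 17.45
26.8 6.35 1.1
22.1 15.85 8.5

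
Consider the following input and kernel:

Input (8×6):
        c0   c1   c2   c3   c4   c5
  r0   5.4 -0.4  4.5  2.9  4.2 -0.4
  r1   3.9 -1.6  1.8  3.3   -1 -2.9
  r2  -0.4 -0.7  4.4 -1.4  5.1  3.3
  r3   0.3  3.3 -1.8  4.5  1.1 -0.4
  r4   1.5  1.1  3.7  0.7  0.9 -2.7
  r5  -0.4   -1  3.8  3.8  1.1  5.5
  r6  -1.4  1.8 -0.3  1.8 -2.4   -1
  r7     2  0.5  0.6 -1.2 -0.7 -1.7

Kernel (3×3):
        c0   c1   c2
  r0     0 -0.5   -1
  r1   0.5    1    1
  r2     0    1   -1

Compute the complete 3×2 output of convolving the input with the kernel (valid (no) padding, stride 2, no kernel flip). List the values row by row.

Output[0,0]: The receptive field on the input at this output position is [5.4 -0.4 4.5 / 3.9 -1.6 1.8 / -0.4 -0.7 4.4]. Elementwise product with the kernel and sum: -0.4·-0.5 + 4.5·-1 + 3.9·0.5 + -1.6·1 + 1.8·1 + -0.7·1 + 4.4·-1.

-7.25 -8.95
-5 0.1
0.45 9.75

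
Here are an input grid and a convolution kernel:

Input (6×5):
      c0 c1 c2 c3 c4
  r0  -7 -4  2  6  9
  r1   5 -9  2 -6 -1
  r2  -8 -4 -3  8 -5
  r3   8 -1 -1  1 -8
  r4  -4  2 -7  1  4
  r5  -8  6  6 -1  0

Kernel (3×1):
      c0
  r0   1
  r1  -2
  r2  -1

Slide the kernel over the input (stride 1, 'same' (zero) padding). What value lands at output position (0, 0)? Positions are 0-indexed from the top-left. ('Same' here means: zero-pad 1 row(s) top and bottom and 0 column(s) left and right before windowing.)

The receptive field on the zero-padded input at this output position is [0 / -7 / 5]. Elementwise product with the kernel and sum: 0·1 + -7·-2 + 5·-1.

9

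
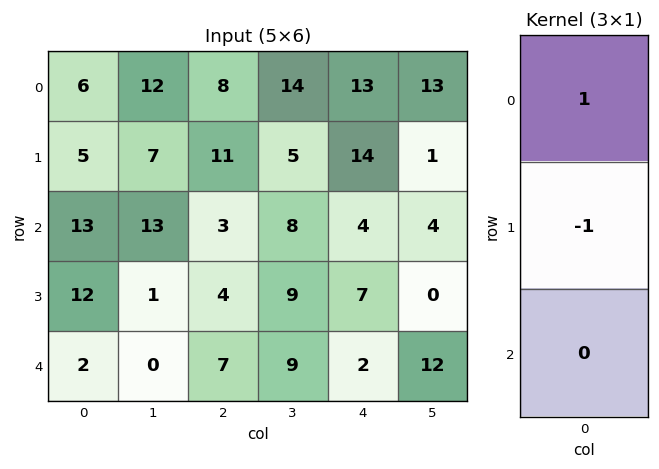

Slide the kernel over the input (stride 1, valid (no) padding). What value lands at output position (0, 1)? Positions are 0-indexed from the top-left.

5

The receptive field on the input at this output position is [12 / 7 / 13]. Elementwise product with the kernel and sum: 12·1 + 7·-1.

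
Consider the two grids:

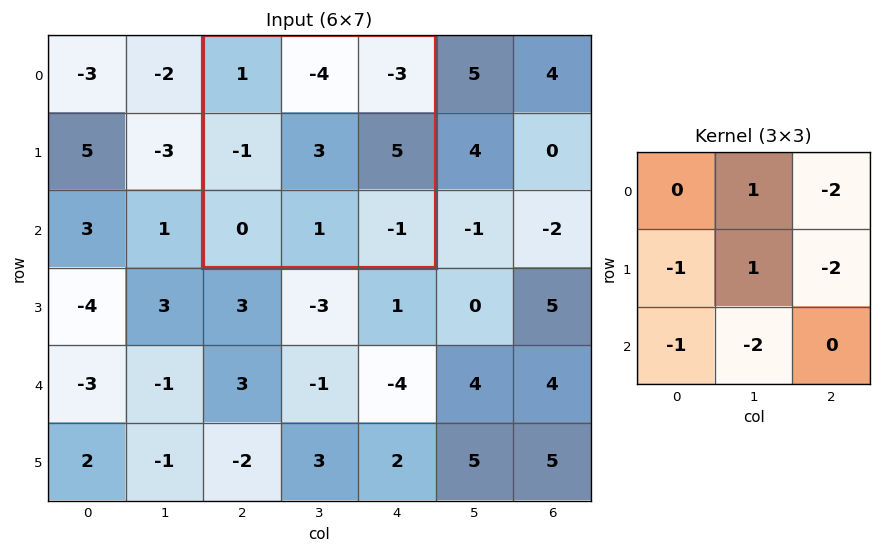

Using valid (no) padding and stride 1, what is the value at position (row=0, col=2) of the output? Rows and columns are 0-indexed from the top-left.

-6

The receptive field on the input at this output position is [1 -4 -3 / -1 3 5 / 0 1 -1]. Elementwise product with the kernel and sum: -4·1 + -3·-2 + -1·-1 + 3·1 + 5·-2 + 0·-1 + 1·-2.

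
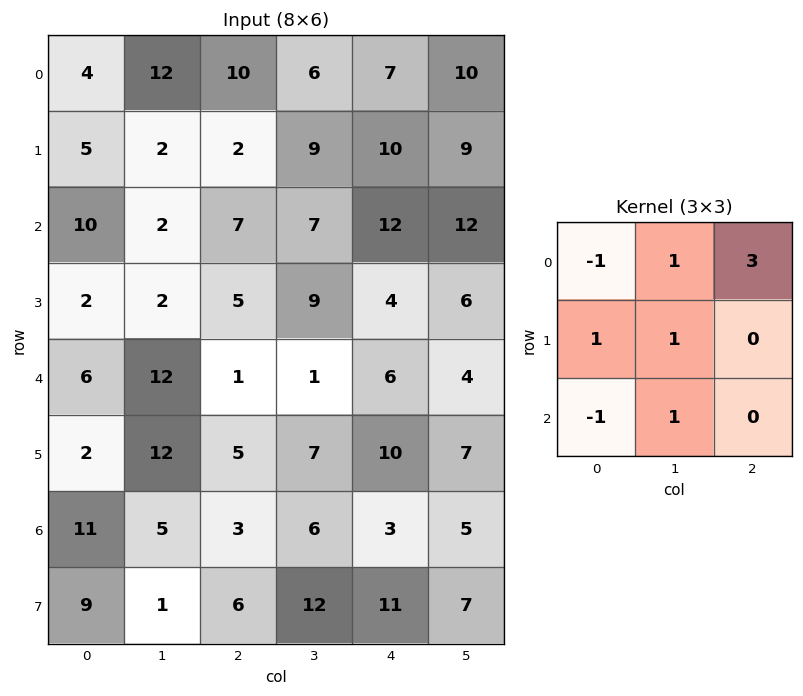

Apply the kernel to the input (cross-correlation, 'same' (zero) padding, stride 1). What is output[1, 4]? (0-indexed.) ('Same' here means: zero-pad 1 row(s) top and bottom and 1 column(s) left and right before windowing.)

The receptive field on the zero-padded input at this output position is [6 7 10 / 9 10 9 / 7 12 12]. Elementwise product with the kernel and sum: 6·-1 + 7·1 + 10·3 + 9·1 + 10·1 + 7·-1 + 12·1.

55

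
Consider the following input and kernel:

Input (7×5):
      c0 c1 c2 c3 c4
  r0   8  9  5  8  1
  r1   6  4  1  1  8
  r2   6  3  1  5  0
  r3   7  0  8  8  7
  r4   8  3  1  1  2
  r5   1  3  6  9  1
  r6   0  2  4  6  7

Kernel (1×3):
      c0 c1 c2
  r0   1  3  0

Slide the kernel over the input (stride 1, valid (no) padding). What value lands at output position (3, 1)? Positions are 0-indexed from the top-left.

24

The receptive field on the input at this output position is [0 8 8]. Elementwise product with the kernel and sum: 0·1 + 8·3.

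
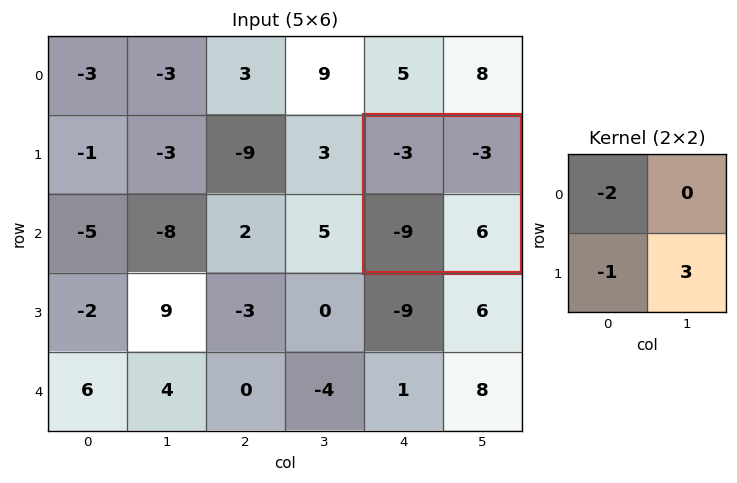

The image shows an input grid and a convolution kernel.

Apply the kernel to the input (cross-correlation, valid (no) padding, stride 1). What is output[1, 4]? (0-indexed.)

33

The receptive field on the input at this output position is [-3 -3 / -9 6]. Elementwise product with the kernel and sum: -3·-2 + -9·-1 + 6·3.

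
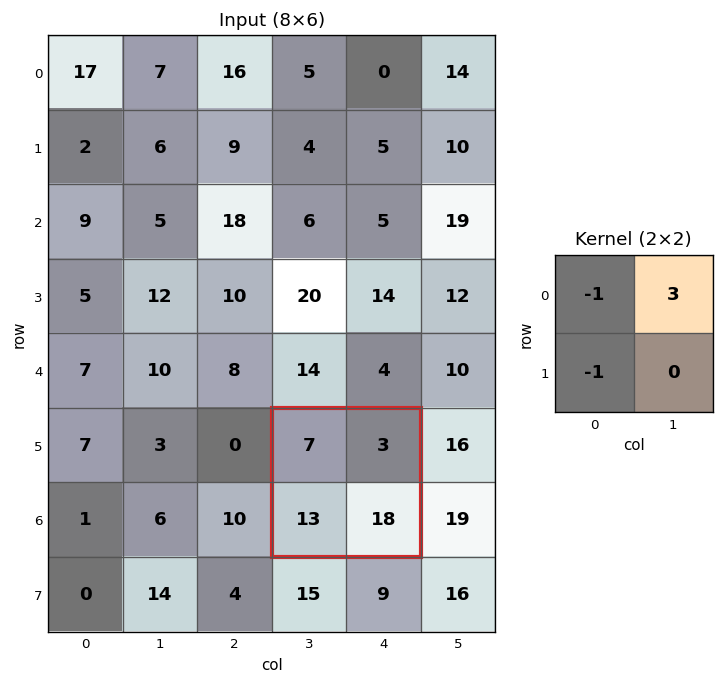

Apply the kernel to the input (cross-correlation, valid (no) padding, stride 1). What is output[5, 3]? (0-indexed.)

The receptive field on the input at this output position is [7 3 / 13 18]. Elementwise product with the kernel and sum: 7·-1 + 3·3 + 13·-1.

-11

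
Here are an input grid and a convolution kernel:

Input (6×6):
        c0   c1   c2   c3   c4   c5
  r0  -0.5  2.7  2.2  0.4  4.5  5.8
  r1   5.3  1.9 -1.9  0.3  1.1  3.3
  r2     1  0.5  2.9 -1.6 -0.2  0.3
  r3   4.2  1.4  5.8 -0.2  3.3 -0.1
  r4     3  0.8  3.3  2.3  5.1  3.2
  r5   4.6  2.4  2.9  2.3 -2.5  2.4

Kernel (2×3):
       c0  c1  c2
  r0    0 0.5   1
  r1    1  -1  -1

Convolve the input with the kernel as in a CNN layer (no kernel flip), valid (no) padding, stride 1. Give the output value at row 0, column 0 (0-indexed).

The receptive field on the input at this output position is [-0.5 2.7 2.2 / 5.3 1.9 -1.9]. Elementwise product with the kernel and sum: 2.7·0.5 + 2.2·1 + 5.3·1 + 1.9·-1 + -1.9·-1.

8.85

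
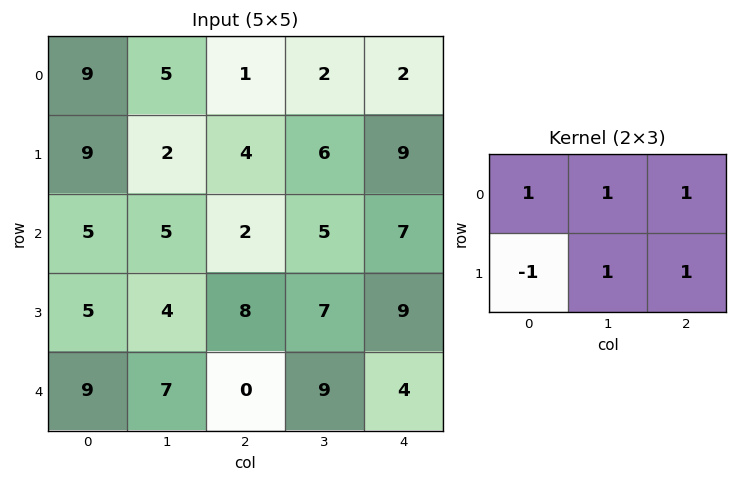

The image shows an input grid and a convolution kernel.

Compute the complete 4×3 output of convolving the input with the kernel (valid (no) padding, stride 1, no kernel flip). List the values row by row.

12 16 16
17 14 29
19 23 22
15 21 37

Output[0,0]: The receptive field on the input at this output position is [9 5 1 / 9 2 4]. Elementwise product with the kernel and sum: 9·1 + 5·1 + 1·1 + 9·-1 + 2·1 + 4·1.
Output[0,1]: The receptive field on the input at this output position is [5 1 2 / 2 4 6]. Elementwise product with the kernel and sum: 5·1 + 1·1 + 2·1 + 2·-1 + 4·1 + 6·1.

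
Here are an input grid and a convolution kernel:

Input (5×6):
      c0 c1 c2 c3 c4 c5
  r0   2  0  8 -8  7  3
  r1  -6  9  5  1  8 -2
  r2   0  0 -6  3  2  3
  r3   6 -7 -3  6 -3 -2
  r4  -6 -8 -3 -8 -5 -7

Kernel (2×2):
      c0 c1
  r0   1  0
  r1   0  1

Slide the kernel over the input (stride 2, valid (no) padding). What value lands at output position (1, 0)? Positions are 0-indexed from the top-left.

-7

The receptive field on the input at this output position is [0 0 / 6 -7]. Elementwise product with the kernel and sum: 0·1 + -7·1.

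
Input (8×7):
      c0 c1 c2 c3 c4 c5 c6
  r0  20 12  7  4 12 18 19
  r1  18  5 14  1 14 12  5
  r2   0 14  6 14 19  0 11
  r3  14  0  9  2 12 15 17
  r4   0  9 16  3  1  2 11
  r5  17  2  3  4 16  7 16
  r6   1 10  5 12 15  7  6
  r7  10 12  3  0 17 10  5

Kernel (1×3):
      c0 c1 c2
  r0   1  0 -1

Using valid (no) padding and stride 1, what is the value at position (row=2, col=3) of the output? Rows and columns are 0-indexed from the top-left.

14

The receptive field on the input at this output position is [14 19 0]. Elementwise product with the kernel and sum: 14·1 + 0·-1.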